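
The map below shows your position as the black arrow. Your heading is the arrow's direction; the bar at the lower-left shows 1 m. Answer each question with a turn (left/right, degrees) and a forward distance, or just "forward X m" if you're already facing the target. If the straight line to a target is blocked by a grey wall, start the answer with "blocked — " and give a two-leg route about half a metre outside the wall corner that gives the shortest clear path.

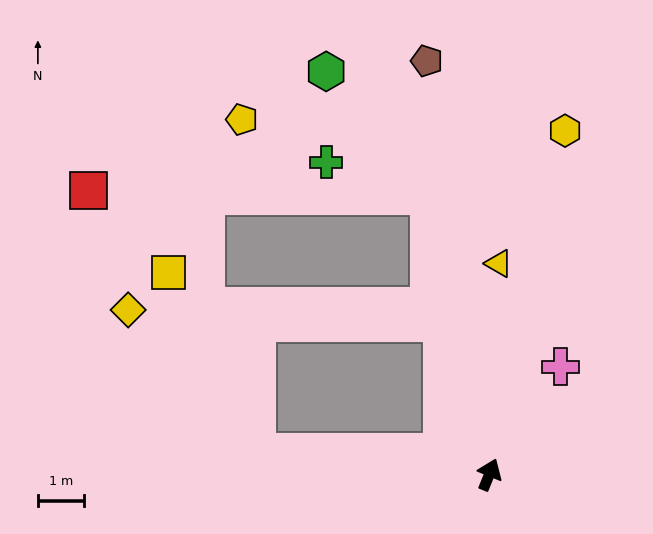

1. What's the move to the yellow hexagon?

turn left 10°, forward 7.6 m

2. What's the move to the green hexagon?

blocked — turn left 34°, forward 6.2 m, then turn left 28°, forward 3.5 m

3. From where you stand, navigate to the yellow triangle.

turn left 20°, forward 4.6 m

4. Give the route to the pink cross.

turn right 11°, forward 2.8 m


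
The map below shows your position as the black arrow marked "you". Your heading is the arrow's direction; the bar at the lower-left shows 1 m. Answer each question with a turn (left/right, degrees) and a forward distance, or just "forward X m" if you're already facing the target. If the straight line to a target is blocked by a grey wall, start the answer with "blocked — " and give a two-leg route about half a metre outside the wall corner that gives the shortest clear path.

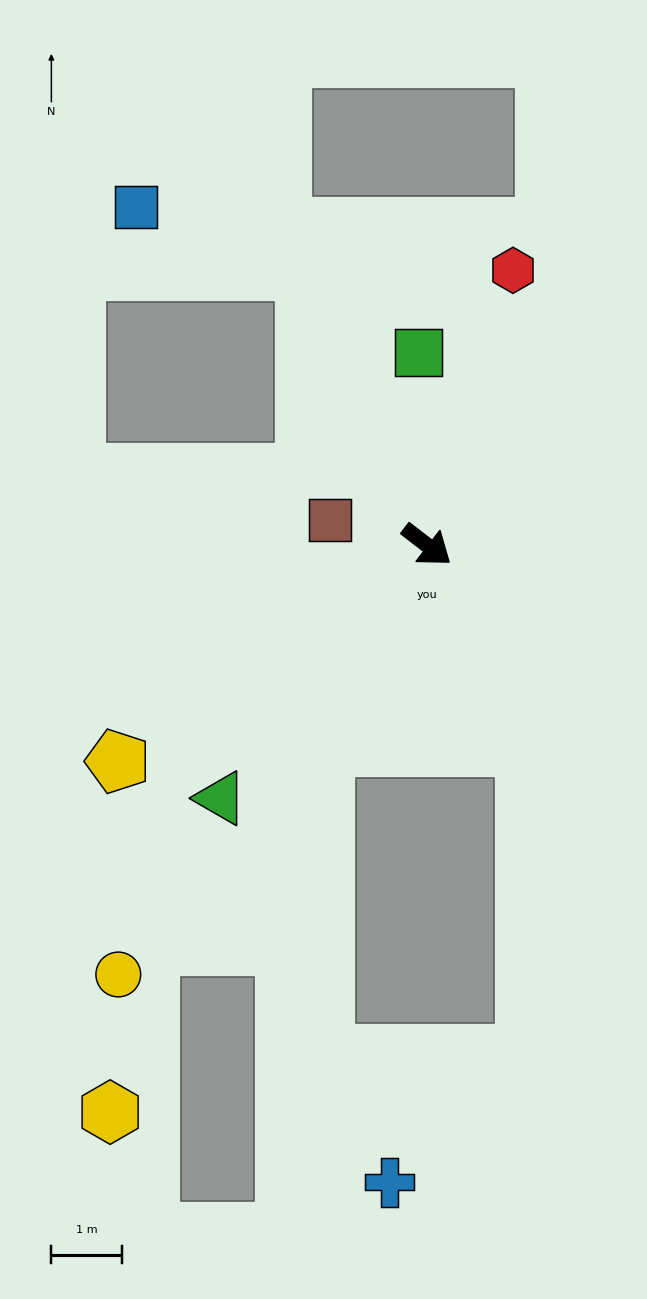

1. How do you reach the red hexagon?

turn left 110°, forward 4.1 m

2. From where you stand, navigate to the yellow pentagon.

turn right 107°, forward 5.3 m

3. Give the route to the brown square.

turn right 157°, forward 1.4 m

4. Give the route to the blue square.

blocked — turn left 151°, forward 4.2 m, then turn left 46°, forward 2.6 m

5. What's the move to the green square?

turn left 130°, forward 2.7 m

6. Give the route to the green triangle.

turn right 92°, forward 4.6 m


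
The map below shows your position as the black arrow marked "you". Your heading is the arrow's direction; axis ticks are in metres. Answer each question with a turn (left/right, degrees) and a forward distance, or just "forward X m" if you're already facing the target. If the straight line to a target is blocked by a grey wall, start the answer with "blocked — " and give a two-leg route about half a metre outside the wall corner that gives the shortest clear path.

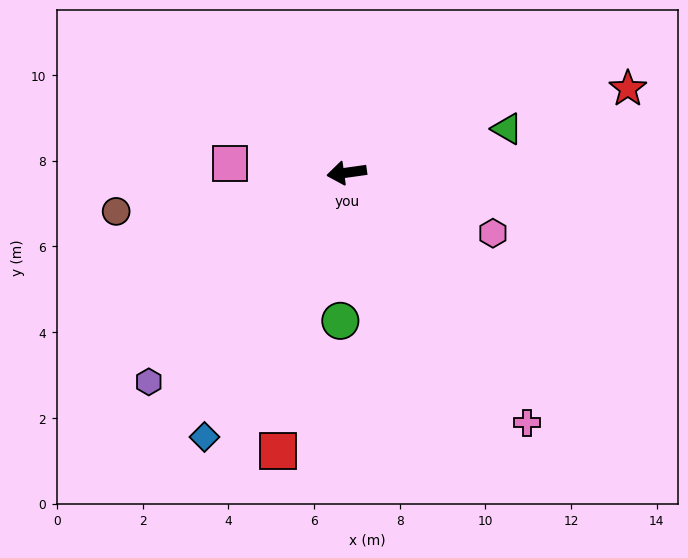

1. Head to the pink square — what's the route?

turn right 12°, forward 2.7 m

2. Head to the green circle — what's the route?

turn left 80°, forward 3.5 m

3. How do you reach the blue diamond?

turn left 54°, forward 7.0 m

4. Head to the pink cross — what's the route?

turn left 118°, forward 7.2 m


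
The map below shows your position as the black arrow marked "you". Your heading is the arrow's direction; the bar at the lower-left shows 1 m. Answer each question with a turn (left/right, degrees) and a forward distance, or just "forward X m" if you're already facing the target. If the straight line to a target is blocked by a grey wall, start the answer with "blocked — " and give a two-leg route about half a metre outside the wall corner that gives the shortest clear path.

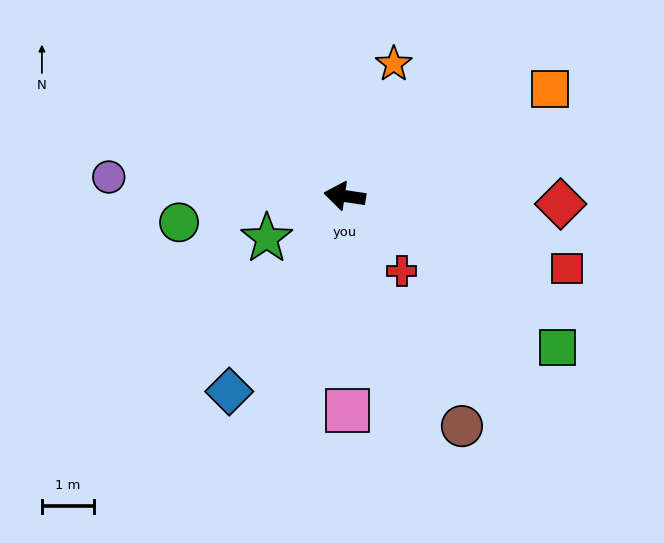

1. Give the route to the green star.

turn left 37°, forward 1.7 m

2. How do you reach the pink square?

turn left 99°, forward 4.1 m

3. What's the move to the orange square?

turn right 144°, forward 4.4 m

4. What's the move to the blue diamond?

turn left 68°, forward 4.3 m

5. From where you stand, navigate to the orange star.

turn right 102°, forward 2.7 m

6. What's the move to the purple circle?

turn left 4°, forward 4.5 m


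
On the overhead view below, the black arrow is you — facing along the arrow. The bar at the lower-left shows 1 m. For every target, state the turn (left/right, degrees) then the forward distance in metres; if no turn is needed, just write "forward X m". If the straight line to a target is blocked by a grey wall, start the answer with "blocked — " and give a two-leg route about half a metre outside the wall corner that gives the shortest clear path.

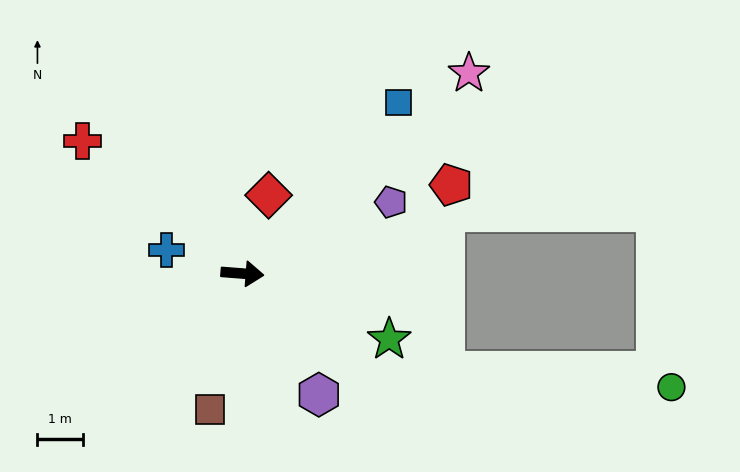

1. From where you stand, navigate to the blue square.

turn left 52°, forward 5.0 m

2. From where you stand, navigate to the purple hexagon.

turn right 53°, forward 3.1 m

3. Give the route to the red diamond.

turn left 76°, forward 1.8 m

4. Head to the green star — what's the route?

turn right 20°, forward 3.5 m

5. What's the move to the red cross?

turn left 145°, forward 4.5 m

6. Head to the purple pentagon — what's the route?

turn left 30°, forward 3.6 m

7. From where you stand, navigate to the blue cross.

turn left 167°, forward 1.7 m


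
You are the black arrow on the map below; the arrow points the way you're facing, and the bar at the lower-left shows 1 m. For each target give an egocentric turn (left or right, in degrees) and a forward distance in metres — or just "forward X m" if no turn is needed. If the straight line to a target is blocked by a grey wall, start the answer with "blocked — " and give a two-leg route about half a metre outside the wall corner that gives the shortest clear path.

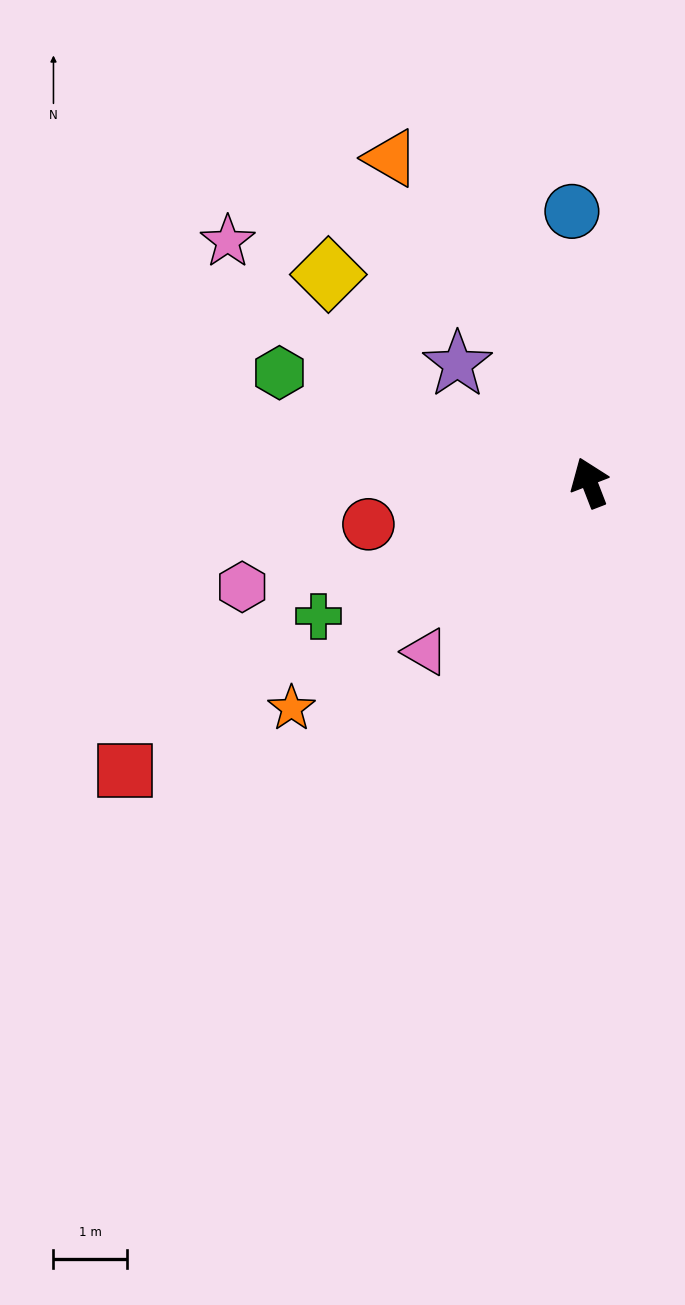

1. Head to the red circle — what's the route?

turn left 80°, forward 3.1 m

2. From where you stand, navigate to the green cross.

turn left 95°, forward 4.1 m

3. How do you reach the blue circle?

turn right 17°, forward 3.7 m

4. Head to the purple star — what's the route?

turn left 27°, forward 2.4 m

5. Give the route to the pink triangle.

turn left 115°, forward 3.2 m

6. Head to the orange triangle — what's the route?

turn left 10°, forward 5.2 m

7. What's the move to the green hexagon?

turn left 49°, forward 4.5 m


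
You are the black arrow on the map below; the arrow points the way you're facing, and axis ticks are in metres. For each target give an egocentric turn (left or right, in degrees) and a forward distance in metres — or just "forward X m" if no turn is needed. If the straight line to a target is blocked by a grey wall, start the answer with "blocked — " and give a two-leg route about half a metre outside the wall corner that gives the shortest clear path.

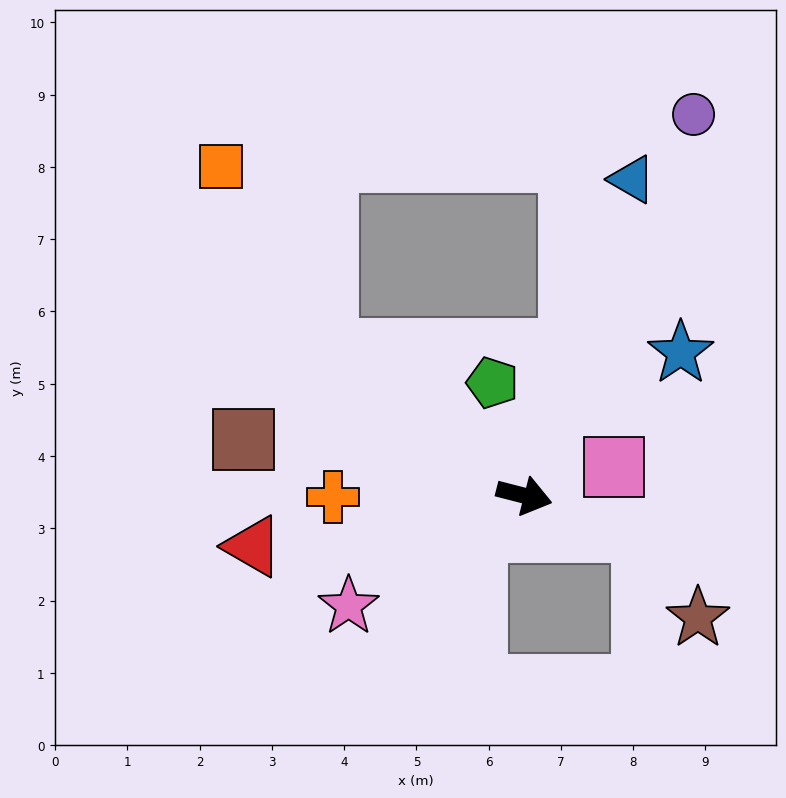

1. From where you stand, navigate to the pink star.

turn right 133°, forward 2.9 m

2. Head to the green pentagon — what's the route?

turn left 120°, forward 1.6 m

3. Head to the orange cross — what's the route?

turn right 165°, forward 2.6 m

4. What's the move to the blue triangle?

turn left 86°, forward 4.6 m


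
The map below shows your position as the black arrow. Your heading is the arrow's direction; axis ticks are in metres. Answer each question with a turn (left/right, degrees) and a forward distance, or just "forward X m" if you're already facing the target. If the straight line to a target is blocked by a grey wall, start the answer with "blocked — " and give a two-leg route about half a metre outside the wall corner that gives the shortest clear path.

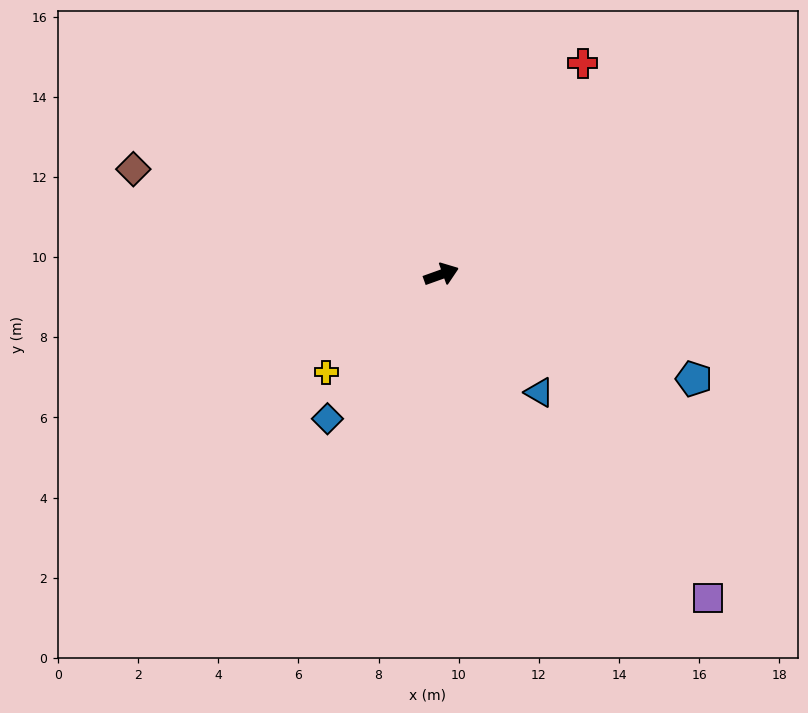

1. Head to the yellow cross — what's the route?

turn right 159°, forward 3.8 m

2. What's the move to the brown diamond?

turn left 141°, forward 8.1 m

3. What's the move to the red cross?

turn left 36°, forward 6.3 m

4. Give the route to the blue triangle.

turn right 70°, forward 3.8 m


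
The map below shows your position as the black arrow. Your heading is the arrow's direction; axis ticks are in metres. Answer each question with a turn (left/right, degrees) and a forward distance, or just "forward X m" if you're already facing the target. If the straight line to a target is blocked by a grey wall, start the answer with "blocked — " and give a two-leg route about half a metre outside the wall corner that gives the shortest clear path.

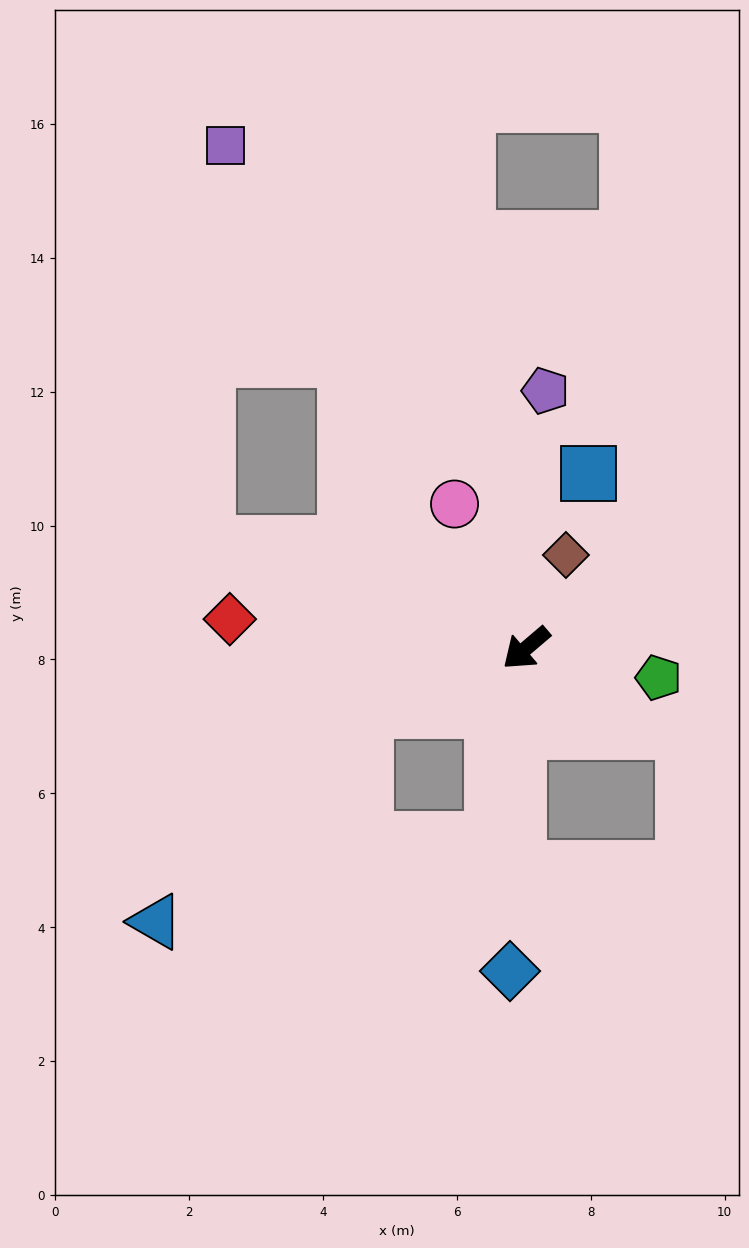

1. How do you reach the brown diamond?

turn right 154°, forward 1.5 m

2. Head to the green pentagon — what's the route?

turn left 127°, forward 2.0 m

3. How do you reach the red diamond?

turn right 46°, forward 4.4 m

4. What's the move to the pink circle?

turn right 104°, forward 2.4 m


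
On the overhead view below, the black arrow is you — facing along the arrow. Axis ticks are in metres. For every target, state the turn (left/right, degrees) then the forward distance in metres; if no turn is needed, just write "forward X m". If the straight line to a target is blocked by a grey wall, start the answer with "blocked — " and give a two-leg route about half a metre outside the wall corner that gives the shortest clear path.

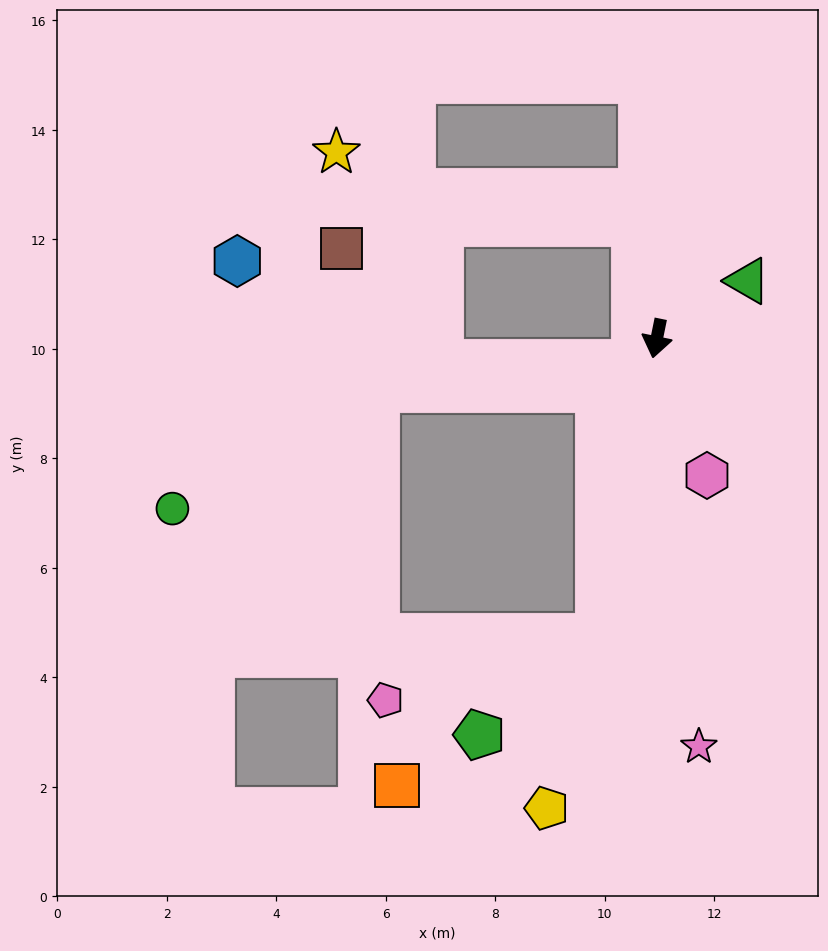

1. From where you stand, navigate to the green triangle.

turn left 134°, forward 2.0 m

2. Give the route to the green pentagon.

blocked — forward 5.6 m, then turn right 39°, forward 2.8 m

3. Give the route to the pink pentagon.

blocked — forward 5.6 m, then turn right 62°, forward 4.1 m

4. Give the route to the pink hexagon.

turn left 32°, forward 2.7 m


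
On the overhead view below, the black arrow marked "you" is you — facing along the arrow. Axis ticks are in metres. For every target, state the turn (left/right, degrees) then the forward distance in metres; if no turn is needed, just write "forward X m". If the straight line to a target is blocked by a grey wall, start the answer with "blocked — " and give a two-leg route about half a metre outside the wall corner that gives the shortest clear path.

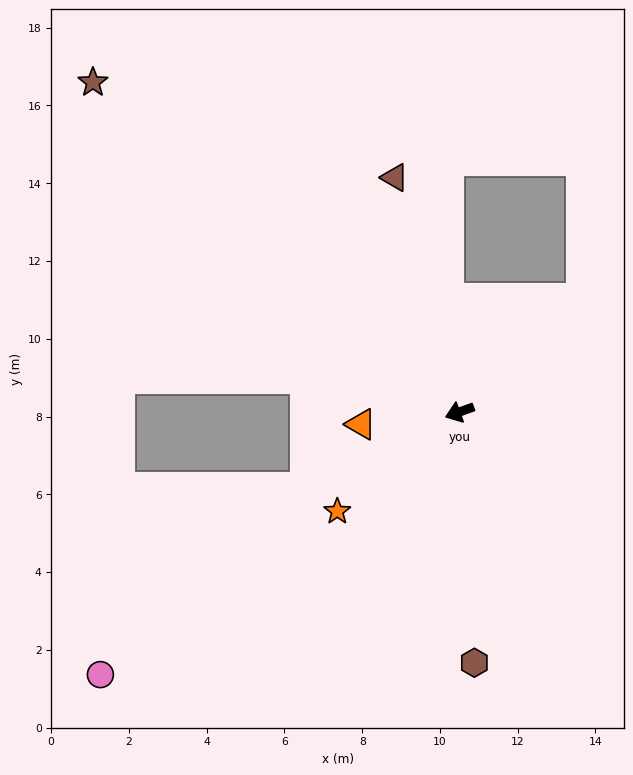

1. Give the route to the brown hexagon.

turn left 73°, forward 6.5 m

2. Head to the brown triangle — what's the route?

turn right 94°, forward 6.3 m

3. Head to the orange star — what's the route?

turn left 19°, forward 4.1 m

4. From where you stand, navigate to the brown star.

turn right 62°, forward 12.7 m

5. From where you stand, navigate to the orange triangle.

turn right 13°, forward 2.6 m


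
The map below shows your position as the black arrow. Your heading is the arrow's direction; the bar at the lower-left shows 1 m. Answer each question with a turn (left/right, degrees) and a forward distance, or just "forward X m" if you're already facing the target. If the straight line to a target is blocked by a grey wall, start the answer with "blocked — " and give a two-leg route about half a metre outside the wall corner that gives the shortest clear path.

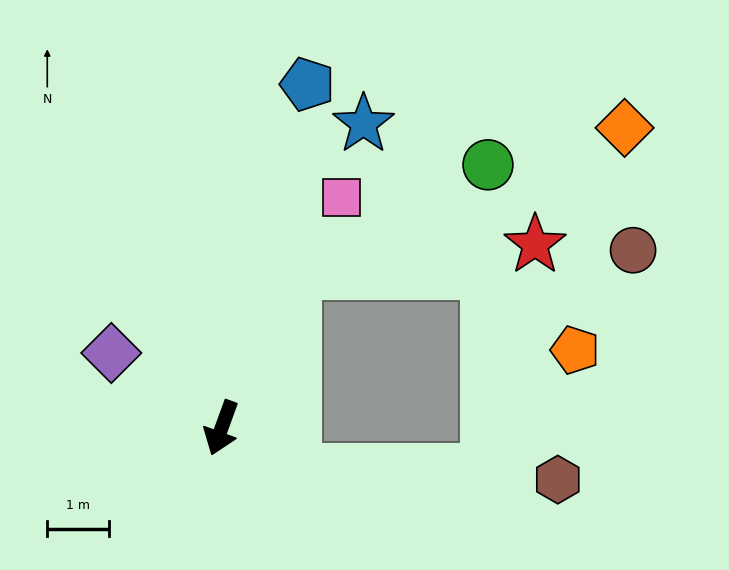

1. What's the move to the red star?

blocked — turn left 175°, forward 2.8 m, then turn right 58°, forward 3.9 m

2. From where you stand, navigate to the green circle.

blocked — turn left 175°, forward 2.8 m, then turn right 36°, forward 3.6 m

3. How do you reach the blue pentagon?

turn right 174°, forward 5.7 m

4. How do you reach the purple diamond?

turn right 104°, forward 2.1 m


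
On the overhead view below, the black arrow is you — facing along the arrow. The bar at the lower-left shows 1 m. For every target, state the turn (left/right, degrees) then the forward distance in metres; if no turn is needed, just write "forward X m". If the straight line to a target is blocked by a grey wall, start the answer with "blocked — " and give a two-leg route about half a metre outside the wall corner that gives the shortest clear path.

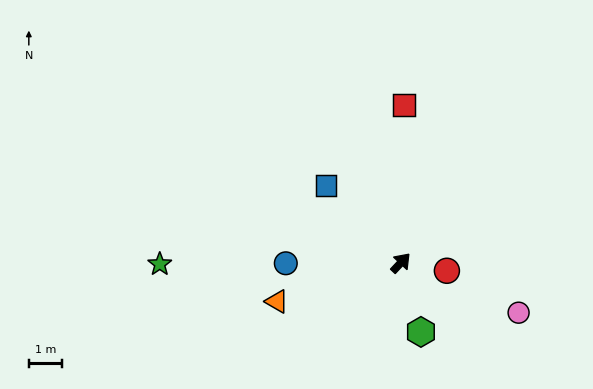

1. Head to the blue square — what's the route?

turn left 87°, forward 3.2 m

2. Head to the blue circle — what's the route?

turn left 133°, forward 3.5 m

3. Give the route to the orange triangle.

turn left 150°, forward 3.9 m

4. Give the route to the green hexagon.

turn right 121°, forward 2.2 m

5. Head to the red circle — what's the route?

turn right 57°, forward 1.4 m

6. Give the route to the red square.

turn left 42°, forward 4.8 m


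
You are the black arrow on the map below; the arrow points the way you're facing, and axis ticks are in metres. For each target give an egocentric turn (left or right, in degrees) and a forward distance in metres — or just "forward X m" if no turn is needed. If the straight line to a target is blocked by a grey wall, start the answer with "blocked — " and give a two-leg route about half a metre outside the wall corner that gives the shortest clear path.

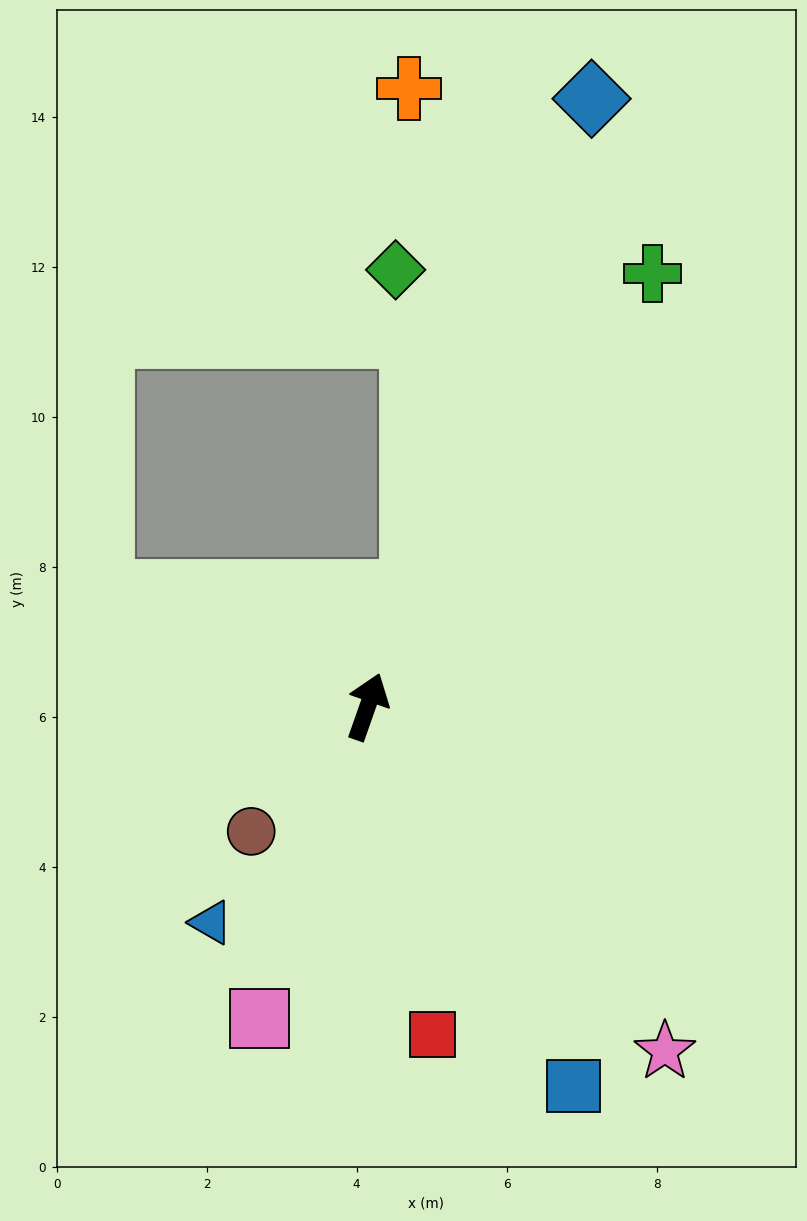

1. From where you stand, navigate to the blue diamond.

forward 8.6 m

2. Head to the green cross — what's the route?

turn right 14°, forward 6.9 m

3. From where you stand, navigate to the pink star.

turn right 120°, forward 6.1 m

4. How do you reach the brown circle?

turn left 156°, forward 2.3 m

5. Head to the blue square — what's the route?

turn right 132°, forward 5.8 m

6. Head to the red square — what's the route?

turn right 149°, forward 4.5 m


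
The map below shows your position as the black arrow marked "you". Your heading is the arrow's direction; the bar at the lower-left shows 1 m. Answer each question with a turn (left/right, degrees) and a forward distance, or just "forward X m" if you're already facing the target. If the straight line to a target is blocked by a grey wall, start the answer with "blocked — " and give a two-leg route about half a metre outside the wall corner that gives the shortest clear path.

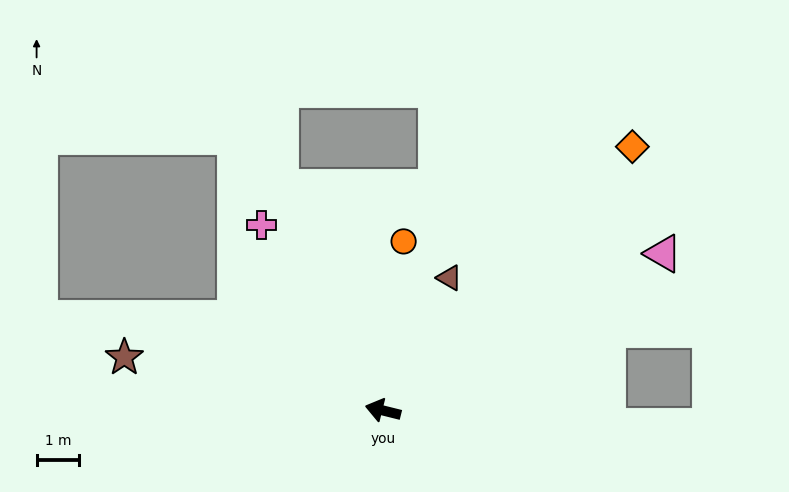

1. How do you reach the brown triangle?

turn right 103°, forward 3.5 m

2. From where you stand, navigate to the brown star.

turn left 2°, forward 6.2 m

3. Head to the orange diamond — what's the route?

turn right 119°, forward 8.5 m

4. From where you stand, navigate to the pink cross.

turn right 43°, forward 5.2 m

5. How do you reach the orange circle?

turn right 83°, forward 4.0 m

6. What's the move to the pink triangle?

turn right 137°, forward 7.5 m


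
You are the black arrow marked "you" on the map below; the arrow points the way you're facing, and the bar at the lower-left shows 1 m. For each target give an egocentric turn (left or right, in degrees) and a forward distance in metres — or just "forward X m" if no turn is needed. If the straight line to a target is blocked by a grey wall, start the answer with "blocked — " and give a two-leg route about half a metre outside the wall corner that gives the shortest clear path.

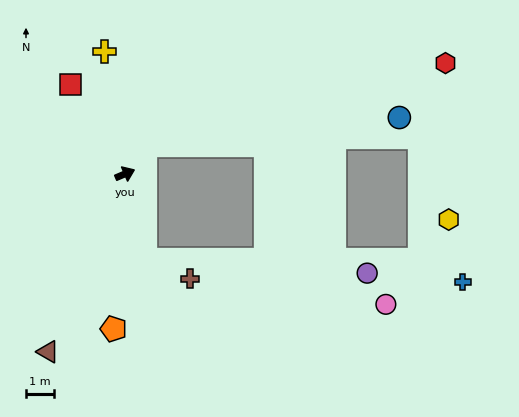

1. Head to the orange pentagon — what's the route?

turn right 117°, forward 5.5 m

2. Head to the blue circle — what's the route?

blocked — turn left 31°, forward 1.3 m, then turn right 48°, forward 9.0 m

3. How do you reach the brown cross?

blocked — turn right 100°, forward 3.1 m, then turn left 54°, forward 1.7 m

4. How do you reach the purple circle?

blocked — turn right 100°, forward 3.1 m, then turn left 74°, forward 7.8 m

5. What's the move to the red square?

turn left 98°, forward 3.7 m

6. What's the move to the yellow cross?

turn left 76°, forward 4.4 m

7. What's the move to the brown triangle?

turn right 136°, forward 6.8 m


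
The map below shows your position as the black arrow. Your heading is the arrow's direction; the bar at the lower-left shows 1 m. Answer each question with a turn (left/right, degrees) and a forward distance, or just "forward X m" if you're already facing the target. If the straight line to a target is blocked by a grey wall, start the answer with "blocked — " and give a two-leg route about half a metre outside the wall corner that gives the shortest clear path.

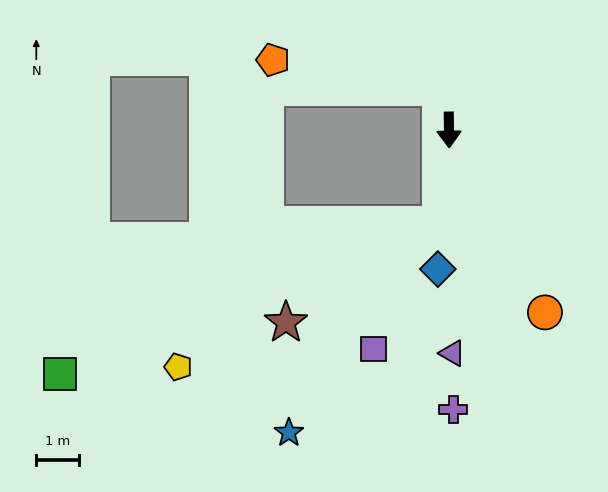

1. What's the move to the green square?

blocked — turn right 6°, forward 2.2 m, then turn right 63°, forward 9.5 m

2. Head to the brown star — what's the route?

blocked — turn right 6°, forward 2.2 m, then turn right 53°, forward 4.3 m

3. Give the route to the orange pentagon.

blocked — turn right 170°, forward 1.0 m, then turn left 70°, forward 3.9 m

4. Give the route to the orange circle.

turn left 27°, forward 4.8 m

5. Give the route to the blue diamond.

turn right 5°, forward 3.2 m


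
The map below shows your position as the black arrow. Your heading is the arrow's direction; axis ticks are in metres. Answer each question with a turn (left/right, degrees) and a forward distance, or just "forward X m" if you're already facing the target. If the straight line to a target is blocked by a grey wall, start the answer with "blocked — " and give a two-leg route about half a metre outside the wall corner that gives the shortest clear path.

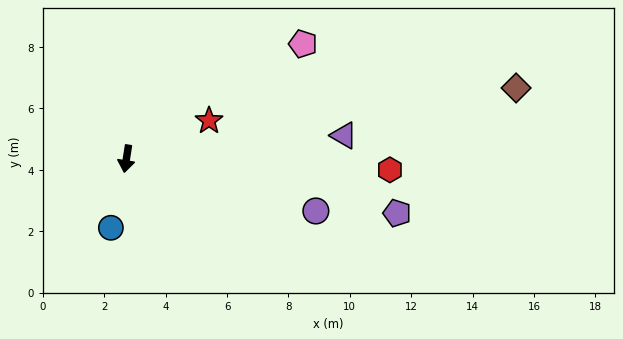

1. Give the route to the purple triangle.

turn left 105°, forward 7.1 m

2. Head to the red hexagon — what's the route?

turn left 96°, forward 8.6 m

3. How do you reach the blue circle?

turn right 4°, forward 2.3 m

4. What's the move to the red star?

turn left 124°, forward 3.0 m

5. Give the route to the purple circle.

turn left 83°, forward 6.4 m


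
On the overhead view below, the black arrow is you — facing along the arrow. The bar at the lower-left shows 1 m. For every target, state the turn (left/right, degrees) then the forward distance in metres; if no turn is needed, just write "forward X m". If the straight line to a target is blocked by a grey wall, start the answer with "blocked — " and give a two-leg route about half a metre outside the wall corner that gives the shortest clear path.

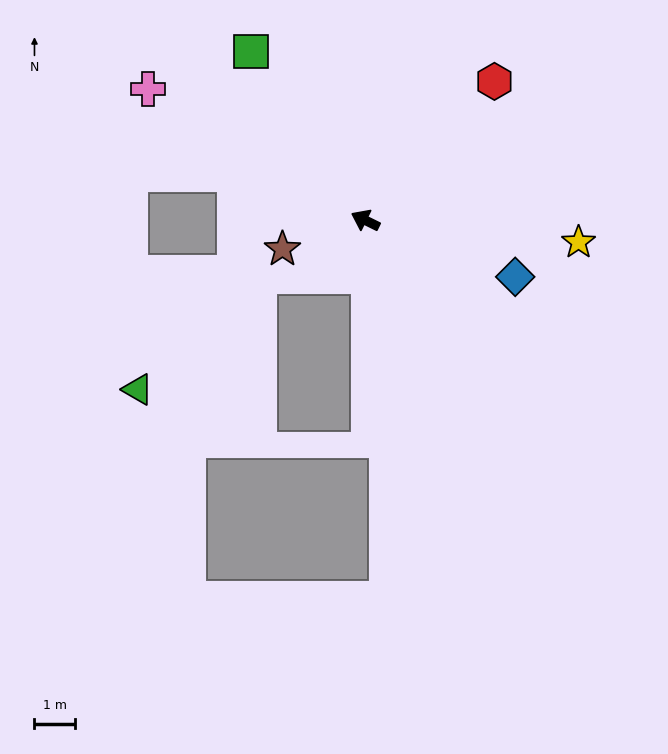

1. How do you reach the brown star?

turn left 45°, forward 2.2 m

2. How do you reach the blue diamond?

turn right 174°, forward 3.9 m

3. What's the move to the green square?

turn right 30°, forward 5.0 m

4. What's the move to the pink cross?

turn right 5°, forward 6.2 m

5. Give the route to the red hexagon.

turn right 107°, forward 4.7 m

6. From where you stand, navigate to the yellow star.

turn right 160°, forward 5.3 m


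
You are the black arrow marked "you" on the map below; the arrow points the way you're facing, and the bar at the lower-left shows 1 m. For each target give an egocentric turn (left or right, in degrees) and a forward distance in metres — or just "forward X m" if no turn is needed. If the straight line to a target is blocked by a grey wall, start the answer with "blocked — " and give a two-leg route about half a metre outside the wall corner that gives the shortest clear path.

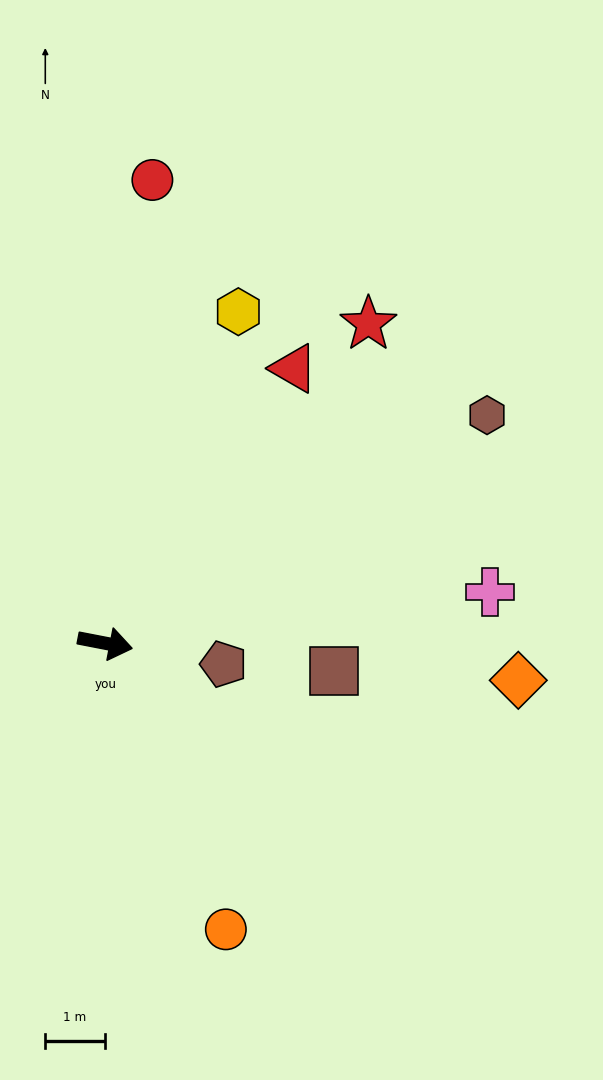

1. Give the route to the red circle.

turn left 95°, forward 7.8 m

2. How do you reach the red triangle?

turn left 66°, forward 5.6 m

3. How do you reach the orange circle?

turn right 56°, forward 5.2 m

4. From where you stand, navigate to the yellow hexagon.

turn left 79°, forward 6.0 m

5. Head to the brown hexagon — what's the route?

turn left 42°, forward 7.5 m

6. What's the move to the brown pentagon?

forward 2.0 m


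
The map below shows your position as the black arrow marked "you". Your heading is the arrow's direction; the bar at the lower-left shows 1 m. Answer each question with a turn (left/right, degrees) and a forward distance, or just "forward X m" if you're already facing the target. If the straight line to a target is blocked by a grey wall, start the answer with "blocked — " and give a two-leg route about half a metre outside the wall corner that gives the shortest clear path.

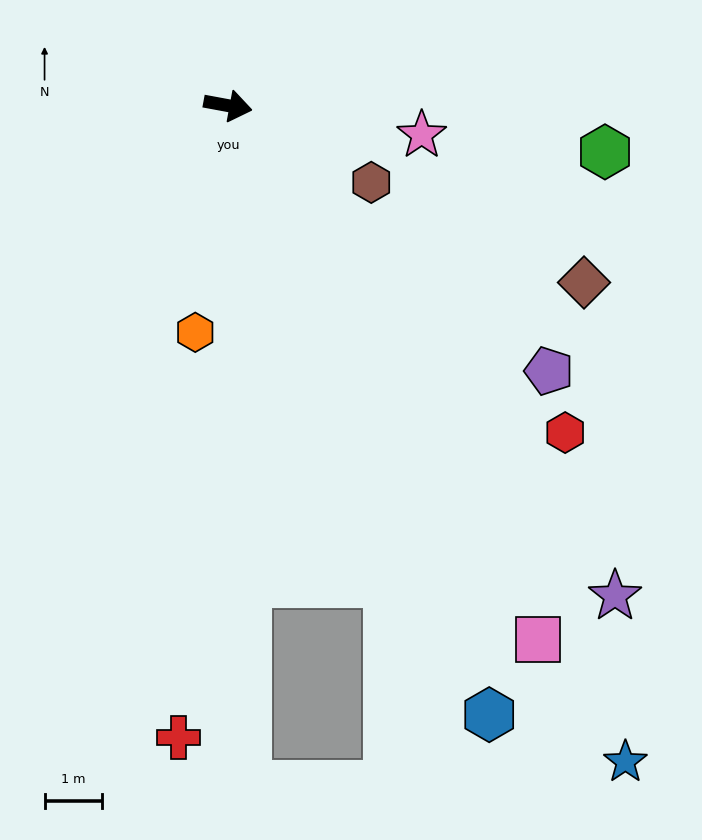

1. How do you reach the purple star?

turn right 41°, forward 10.9 m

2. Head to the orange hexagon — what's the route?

turn right 88°, forward 4.0 m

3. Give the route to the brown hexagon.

turn right 18°, forward 2.8 m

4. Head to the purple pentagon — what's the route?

turn right 29°, forward 7.3 m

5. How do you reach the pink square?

turn right 49°, forward 10.8 m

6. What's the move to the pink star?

forward 3.4 m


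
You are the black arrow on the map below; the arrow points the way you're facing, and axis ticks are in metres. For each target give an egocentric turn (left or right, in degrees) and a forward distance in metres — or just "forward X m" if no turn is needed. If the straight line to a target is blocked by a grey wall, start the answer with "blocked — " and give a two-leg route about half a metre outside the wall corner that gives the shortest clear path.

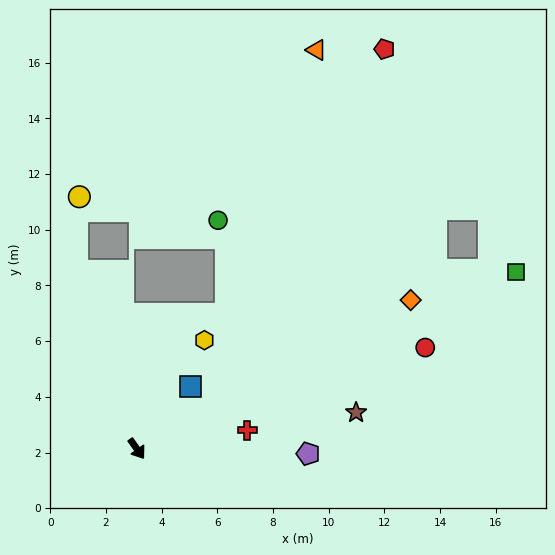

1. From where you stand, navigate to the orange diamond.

turn left 83°, forward 11.2 m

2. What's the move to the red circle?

turn left 74°, forward 11.0 m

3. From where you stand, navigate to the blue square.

turn left 104°, forward 3.0 m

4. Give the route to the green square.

turn left 80°, forward 15.0 m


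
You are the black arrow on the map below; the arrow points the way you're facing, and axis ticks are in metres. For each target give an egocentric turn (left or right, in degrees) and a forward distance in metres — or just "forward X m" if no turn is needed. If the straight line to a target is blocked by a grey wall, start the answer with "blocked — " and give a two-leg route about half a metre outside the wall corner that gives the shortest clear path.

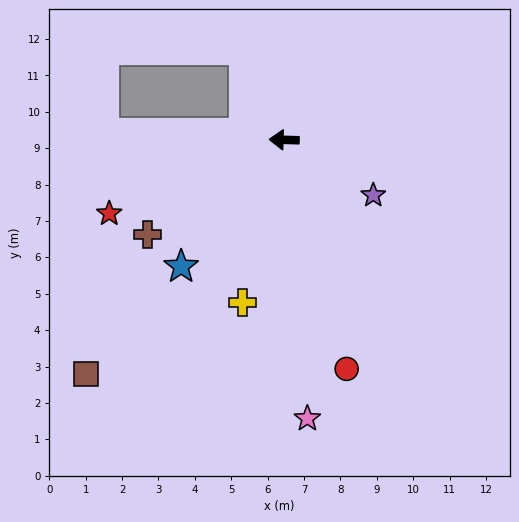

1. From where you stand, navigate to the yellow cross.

turn left 77°, forward 4.6 m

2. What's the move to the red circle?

turn left 107°, forward 6.5 m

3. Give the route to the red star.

turn left 24°, forward 5.2 m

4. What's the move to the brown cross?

turn left 36°, forward 4.6 m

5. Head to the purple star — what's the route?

turn left 150°, forward 2.9 m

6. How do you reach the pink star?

turn left 96°, forward 7.7 m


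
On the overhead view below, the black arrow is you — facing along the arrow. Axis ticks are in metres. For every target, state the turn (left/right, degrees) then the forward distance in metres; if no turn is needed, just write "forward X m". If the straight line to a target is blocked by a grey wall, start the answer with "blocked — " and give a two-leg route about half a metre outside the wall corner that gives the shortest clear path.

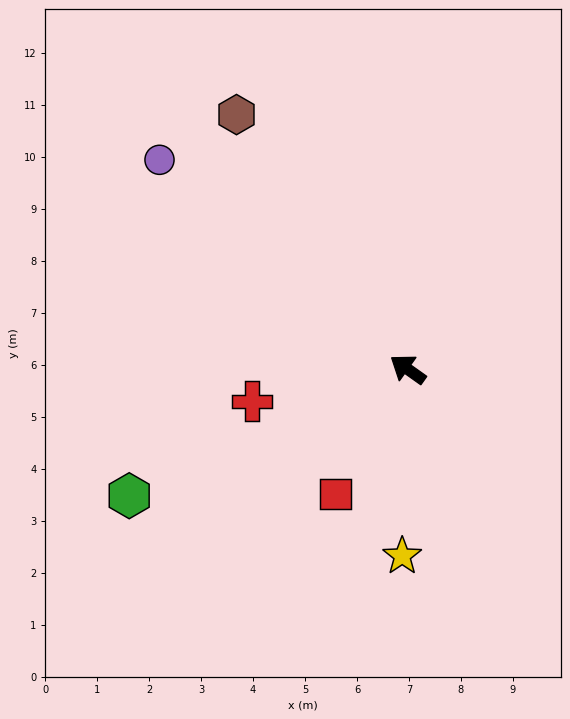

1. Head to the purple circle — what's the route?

turn right 5°, forward 6.3 m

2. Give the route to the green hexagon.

turn left 60°, forward 5.9 m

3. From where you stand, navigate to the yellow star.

turn left 124°, forward 3.6 m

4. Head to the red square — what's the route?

turn left 95°, forward 2.8 m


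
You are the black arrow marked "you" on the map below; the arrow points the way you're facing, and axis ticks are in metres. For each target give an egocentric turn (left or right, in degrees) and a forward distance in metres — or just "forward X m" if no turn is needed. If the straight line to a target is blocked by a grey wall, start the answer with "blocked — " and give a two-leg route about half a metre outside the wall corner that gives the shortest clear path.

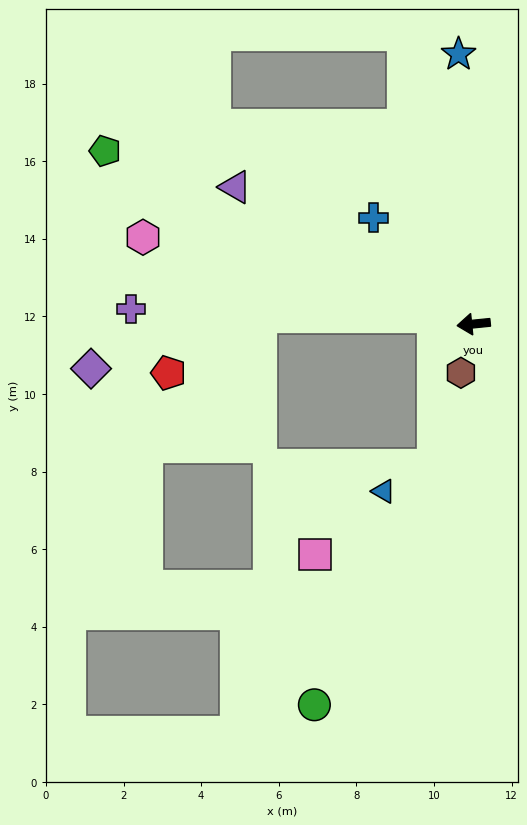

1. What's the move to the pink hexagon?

turn right 20°, forward 8.8 m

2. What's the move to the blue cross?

turn right 52°, forward 3.8 m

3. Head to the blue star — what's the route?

turn right 92°, forward 7.0 m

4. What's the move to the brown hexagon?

turn left 70°, forward 1.3 m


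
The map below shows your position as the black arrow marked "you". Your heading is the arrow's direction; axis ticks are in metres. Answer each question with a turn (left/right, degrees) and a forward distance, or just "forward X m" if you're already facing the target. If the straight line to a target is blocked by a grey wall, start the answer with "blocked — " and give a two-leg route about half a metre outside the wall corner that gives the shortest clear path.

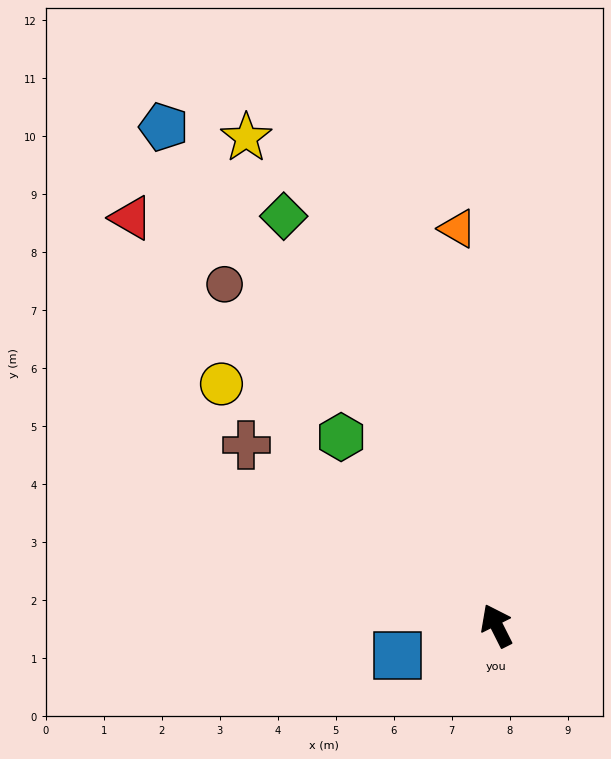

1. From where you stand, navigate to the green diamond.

forward 8.0 m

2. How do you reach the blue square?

turn left 80°, forward 1.8 m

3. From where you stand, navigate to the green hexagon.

turn left 13°, forward 4.2 m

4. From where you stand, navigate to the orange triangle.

turn right 21°, forward 6.9 m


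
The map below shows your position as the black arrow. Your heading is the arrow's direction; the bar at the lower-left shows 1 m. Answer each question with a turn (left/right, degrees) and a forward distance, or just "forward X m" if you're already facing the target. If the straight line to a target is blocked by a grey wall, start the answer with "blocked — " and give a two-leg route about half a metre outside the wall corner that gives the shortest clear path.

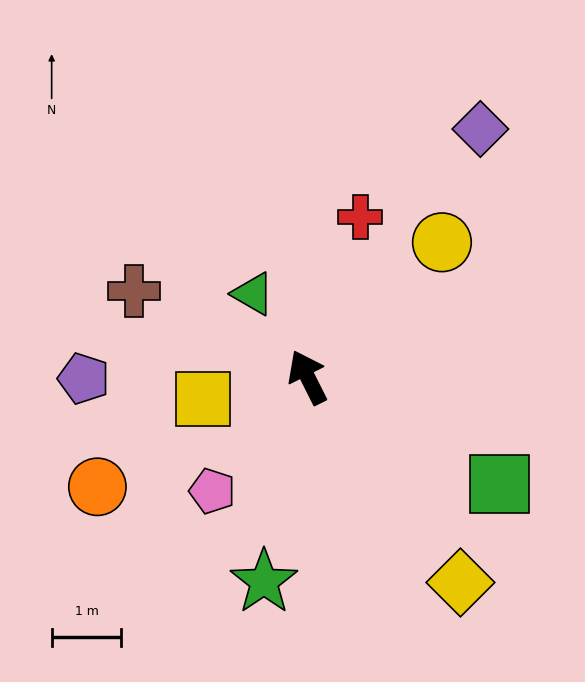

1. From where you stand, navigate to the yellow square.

turn left 75°, forward 1.5 m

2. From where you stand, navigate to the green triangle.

turn left 7°, forward 1.4 m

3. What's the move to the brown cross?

turn left 37°, forward 2.8 m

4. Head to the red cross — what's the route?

turn right 45°, forward 2.4 m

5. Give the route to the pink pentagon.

turn left 113°, forward 2.1 m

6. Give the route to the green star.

turn left 141°, forward 3.0 m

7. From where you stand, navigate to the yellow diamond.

turn right 170°, forward 3.7 m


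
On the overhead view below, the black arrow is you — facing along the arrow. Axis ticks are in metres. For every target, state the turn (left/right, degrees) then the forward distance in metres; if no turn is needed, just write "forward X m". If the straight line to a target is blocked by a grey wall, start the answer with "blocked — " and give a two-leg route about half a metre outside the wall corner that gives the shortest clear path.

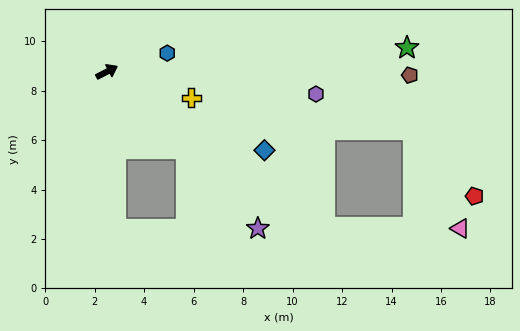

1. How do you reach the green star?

turn right 23°, forward 12.2 m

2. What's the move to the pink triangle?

blocked — turn right 63°, forward 10.8 m, then turn left 35°, forward 5.5 m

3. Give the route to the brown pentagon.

turn right 28°, forward 12.2 m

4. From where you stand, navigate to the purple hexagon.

turn right 33°, forward 8.5 m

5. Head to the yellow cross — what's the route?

turn right 45°, forward 3.6 m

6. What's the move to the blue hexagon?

turn right 10°, forward 2.6 m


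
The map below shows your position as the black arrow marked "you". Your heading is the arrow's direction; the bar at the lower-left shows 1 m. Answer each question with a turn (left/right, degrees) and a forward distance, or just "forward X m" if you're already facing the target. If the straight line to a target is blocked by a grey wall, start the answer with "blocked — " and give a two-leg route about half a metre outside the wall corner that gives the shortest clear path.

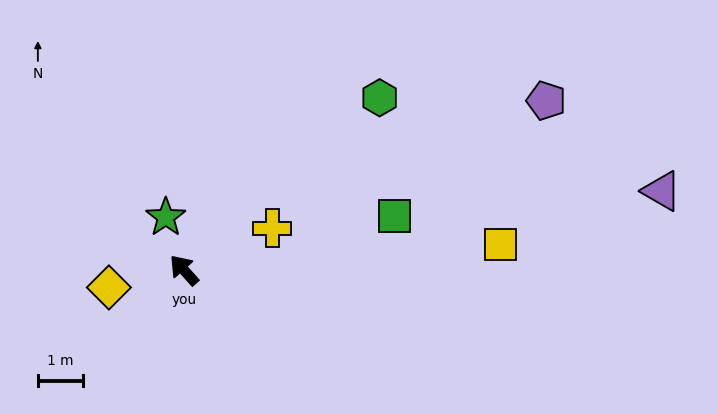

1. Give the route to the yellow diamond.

turn left 61°, forward 1.7 m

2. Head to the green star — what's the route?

turn right 23°, forward 1.2 m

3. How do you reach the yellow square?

turn right 127°, forward 7.1 m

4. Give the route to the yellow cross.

turn right 106°, forward 2.2 m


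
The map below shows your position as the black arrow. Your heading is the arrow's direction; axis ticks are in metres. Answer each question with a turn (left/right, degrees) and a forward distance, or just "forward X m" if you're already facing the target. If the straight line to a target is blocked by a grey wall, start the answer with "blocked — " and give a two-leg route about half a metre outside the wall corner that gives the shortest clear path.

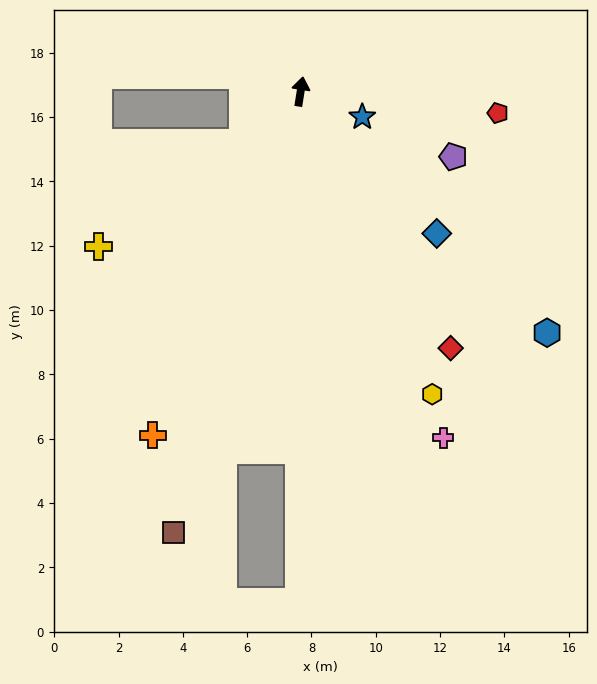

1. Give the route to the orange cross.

turn left 166°, forward 11.6 m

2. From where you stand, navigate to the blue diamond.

turn right 127°, forward 6.1 m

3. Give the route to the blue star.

turn right 103°, forward 2.1 m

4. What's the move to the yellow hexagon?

turn right 148°, forward 10.3 m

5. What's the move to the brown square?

turn left 173°, forward 14.3 m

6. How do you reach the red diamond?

turn right 141°, forward 9.2 m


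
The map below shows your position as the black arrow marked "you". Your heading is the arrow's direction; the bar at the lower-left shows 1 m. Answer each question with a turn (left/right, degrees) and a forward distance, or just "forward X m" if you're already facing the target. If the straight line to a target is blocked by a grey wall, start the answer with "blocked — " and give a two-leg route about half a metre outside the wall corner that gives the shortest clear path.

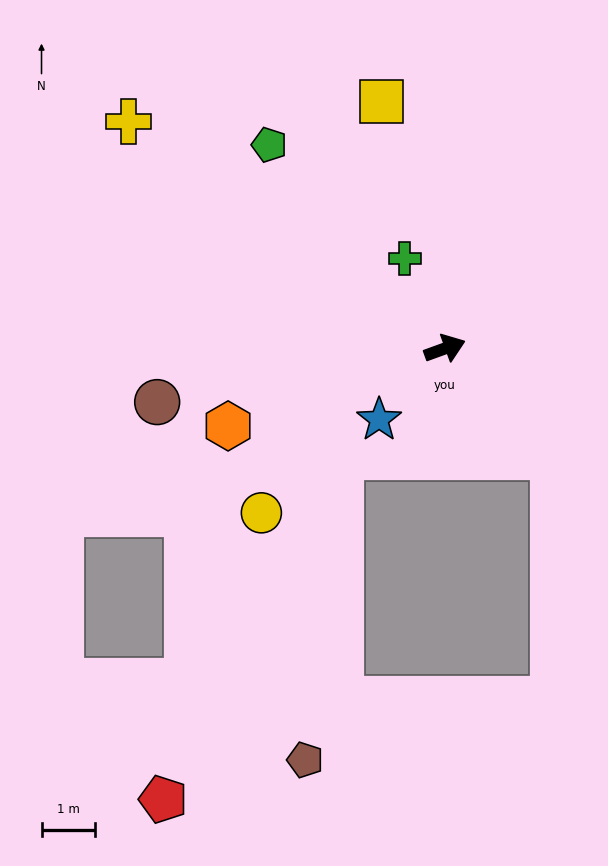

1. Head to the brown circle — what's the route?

turn left 171°, forward 5.5 m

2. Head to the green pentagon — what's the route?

turn left 111°, forward 5.0 m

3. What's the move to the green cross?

turn left 94°, forward 1.8 m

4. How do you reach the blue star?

turn right 153°, forward 1.8 m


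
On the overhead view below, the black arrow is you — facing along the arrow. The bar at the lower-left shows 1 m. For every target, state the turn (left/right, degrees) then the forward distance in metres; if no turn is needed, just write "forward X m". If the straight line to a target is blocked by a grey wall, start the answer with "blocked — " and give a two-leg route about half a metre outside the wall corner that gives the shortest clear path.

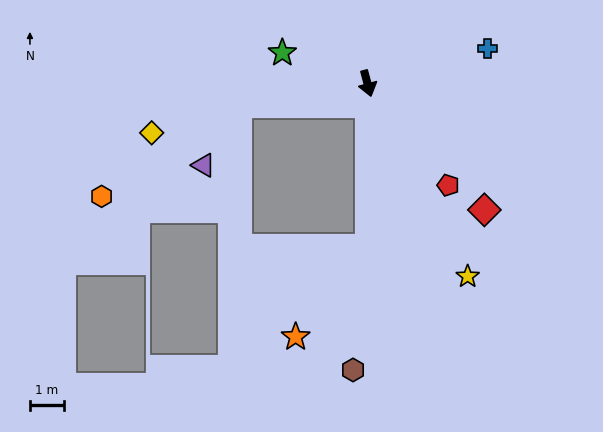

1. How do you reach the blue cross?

turn left 91°, forward 3.7 m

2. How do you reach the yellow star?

turn left 12°, forward 6.4 m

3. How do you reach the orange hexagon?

blocked — turn right 96°, forward 3.9 m, then turn left 25°, forward 4.9 m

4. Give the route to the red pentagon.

turn left 23°, forward 3.8 m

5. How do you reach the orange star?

blocked — turn right 14°, forward 4.9 m, then turn right 41°, forward 3.4 m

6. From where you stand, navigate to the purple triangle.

blocked — turn right 96°, forward 3.9 m, then turn left 51°, forward 2.1 m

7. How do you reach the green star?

turn right 125°, forward 2.7 m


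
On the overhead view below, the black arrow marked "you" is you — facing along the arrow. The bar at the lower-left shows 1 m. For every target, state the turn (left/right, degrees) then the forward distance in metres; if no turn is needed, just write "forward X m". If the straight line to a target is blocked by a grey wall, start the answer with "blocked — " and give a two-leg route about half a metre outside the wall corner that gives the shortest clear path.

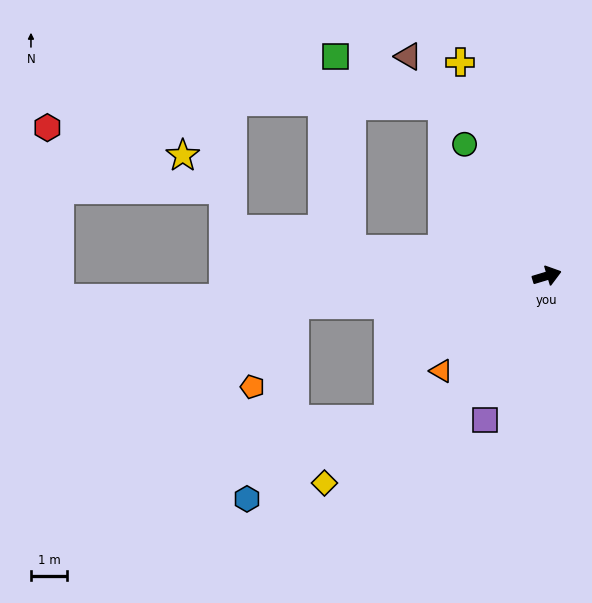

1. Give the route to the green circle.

turn left 105°, forward 4.3 m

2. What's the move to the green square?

blocked — turn left 156°, forward 5.5 m, then turn right 78°, forward 5.4 m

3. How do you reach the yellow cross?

turn left 95°, forward 6.4 m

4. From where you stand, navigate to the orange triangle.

turn right 155°, forward 4.0 m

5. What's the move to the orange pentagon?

blocked — turn left 170°, forward 7.1 m, then turn left 57°, forward 2.6 m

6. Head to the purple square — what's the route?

turn right 130°, forward 4.4 m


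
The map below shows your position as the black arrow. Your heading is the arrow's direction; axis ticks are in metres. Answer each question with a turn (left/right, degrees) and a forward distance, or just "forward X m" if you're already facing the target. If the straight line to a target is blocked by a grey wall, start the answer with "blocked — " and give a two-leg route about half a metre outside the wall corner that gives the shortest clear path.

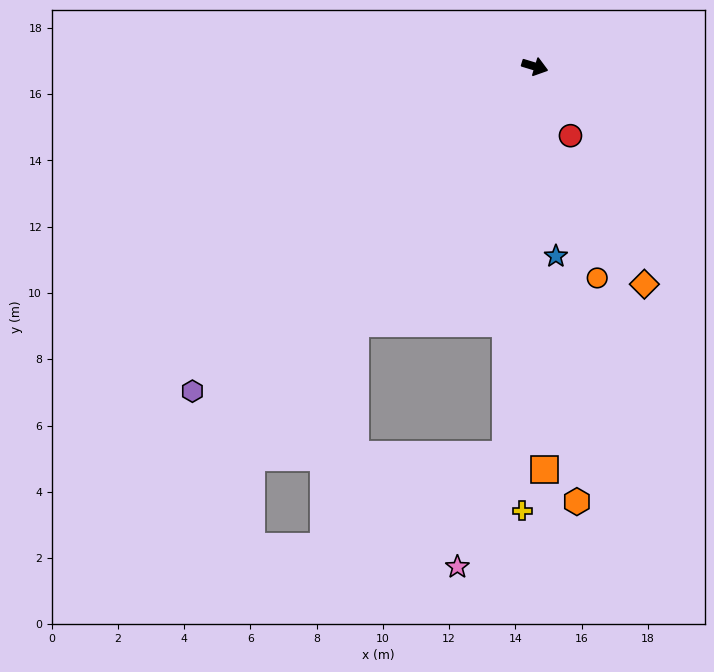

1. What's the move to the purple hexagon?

turn right 120°, forward 14.2 m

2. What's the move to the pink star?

blocked — turn right 77°, forward 11.8 m, then turn right 20°, forward 3.7 m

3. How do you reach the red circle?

turn right 46°, forward 2.3 m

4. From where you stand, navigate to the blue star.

turn right 67°, forward 5.8 m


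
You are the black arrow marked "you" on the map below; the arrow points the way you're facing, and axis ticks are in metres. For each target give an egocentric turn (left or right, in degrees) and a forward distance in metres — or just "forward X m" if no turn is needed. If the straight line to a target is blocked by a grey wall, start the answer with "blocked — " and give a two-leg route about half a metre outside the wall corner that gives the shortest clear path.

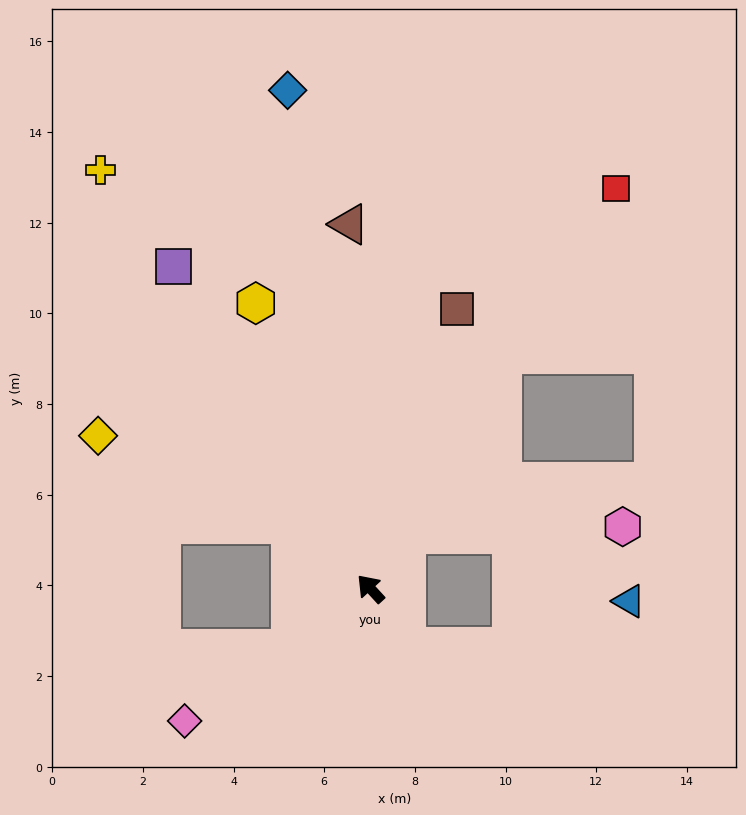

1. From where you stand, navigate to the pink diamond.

turn left 83°, forward 5.0 m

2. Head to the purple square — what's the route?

turn right 11°, forward 8.3 m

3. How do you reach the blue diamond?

turn right 33°, forward 11.1 m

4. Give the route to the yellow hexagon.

turn right 21°, forward 6.8 m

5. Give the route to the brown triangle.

turn right 39°, forward 8.0 m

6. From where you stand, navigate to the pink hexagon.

blocked — turn right 76°, forward 1.4 m, then turn right 54°, forward 4.8 m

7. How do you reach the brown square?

turn right 60°, forward 6.5 m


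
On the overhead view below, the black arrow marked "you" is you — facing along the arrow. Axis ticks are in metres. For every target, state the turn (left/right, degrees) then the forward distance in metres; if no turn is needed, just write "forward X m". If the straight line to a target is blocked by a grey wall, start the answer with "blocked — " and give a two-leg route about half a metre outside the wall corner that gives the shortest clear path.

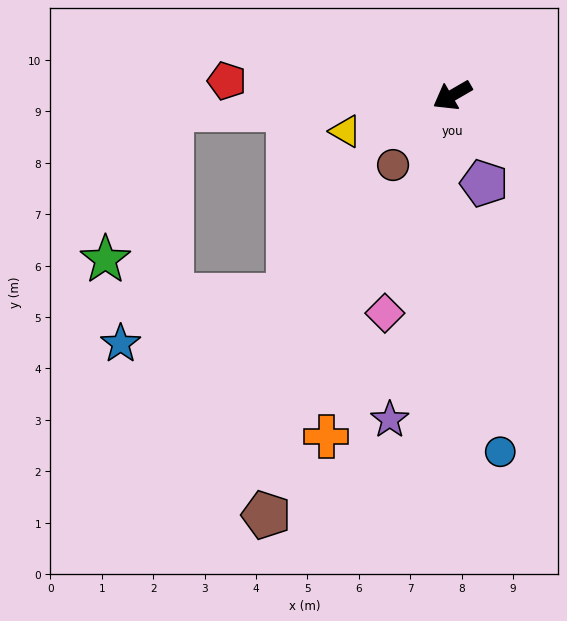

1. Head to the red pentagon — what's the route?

turn right 34°, forward 4.4 m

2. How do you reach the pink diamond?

turn left 43°, forward 4.4 m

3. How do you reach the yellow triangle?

turn right 12°, forward 2.2 m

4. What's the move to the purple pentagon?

turn left 80°, forward 1.8 m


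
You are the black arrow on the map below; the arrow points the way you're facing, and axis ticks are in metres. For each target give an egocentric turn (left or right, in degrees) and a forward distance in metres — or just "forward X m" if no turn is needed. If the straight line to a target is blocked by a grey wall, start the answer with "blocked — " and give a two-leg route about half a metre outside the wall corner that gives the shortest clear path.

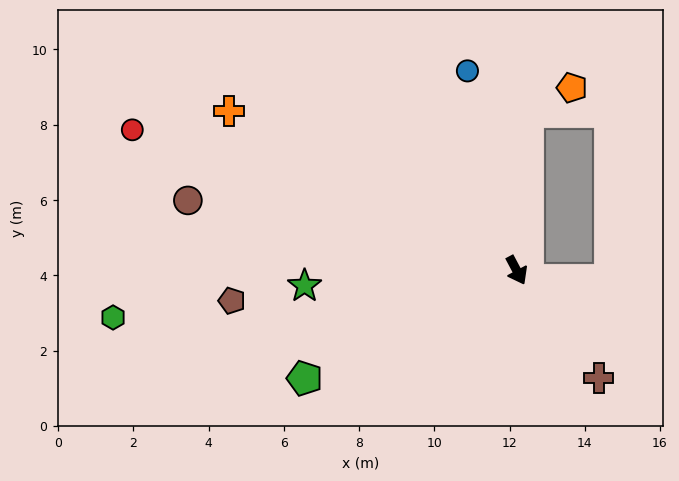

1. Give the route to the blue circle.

turn left 166°, forward 5.5 m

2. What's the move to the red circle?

turn right 138°, forward 10.9 m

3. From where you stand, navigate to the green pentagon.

turn right 91°, forward 6.3 m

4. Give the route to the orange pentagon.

blocked — turn left 148°, forward 4.2 m, then turn right 57°, forward 1.3 m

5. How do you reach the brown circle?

turn right 130°, forward 8.9 m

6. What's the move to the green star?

turn right 114°, forward 5.7 m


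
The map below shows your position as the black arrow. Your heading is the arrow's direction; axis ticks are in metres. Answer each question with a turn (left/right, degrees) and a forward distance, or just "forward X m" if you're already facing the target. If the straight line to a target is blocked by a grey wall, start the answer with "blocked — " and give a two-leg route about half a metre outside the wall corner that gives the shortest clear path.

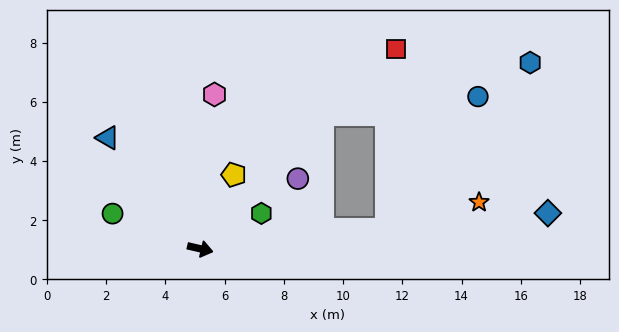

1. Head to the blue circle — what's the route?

blocked — turn left 61°, forward 6.1 m, then turn right 42°, forward 5.3 m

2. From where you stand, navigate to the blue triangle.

turn left 143°, forward 4.9 m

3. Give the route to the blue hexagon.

blocked — turn left 61°, forward 6.1 m, then turn right 34°, forward 7.3 m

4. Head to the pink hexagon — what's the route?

turn left 98°, forward 5.2 m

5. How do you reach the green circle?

turn left 171°, forward 3.2 m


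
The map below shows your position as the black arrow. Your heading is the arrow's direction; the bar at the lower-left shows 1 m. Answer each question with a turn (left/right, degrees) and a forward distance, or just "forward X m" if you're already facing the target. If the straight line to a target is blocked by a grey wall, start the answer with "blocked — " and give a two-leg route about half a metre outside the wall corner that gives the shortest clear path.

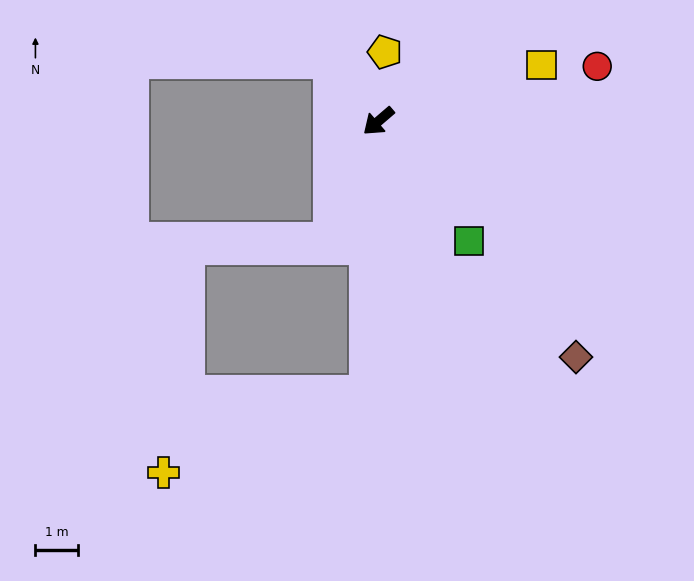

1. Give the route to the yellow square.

turn left 158°, forward 4.0 m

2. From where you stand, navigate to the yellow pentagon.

turn right 136°, forward 1.6 m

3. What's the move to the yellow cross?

blocked — turn left 47°, forward 6.4 m, then turn right 66°, forward 5.1 m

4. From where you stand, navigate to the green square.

turn left 86°, forward 3.5 m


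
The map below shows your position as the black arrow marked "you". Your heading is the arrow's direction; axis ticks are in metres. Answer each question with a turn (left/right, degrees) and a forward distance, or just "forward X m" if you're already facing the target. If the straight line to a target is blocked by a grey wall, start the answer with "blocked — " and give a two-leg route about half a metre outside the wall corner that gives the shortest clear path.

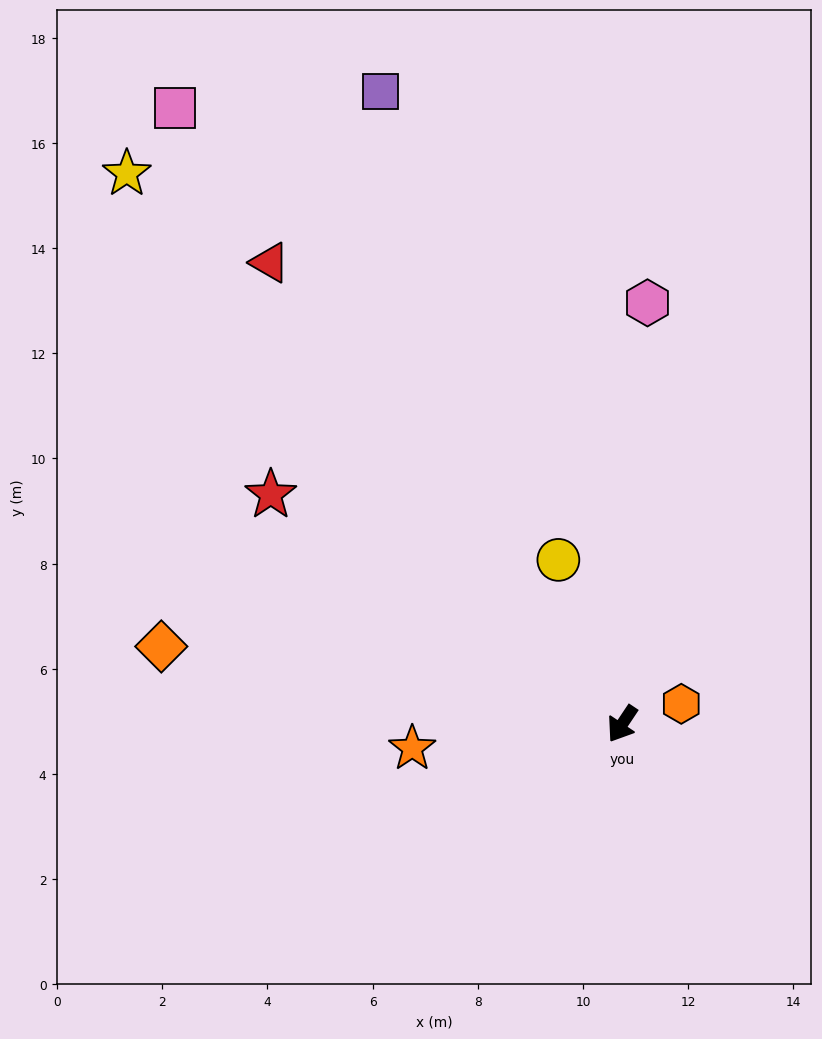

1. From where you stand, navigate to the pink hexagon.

turn right 150°, forward 8.0 m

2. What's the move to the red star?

turn right 89°, forward 8.0 m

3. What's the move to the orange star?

turn right 50°, forward 4.0 m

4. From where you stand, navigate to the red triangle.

turn right 109°, forward 11.0 m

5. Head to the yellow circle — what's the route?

turn right 125°, forward 3.3 m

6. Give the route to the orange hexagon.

turn left 143°, forward 1.2 m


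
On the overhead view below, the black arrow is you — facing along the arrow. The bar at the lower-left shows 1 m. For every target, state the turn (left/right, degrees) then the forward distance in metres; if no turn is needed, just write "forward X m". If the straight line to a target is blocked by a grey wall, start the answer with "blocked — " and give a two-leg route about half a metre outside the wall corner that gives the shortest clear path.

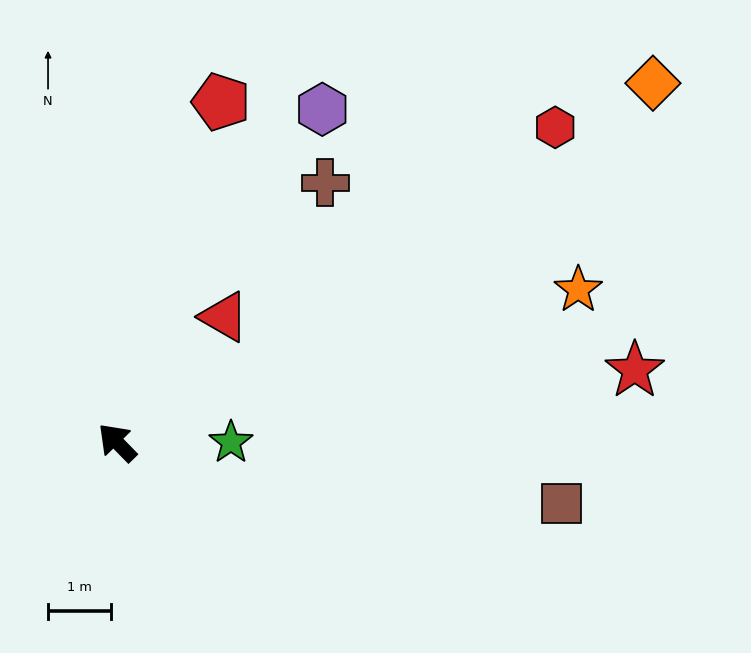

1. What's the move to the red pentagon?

turn right 61°, forward 5.7 m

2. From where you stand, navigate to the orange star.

turn right 116°, forward 7.7 m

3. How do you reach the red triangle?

turn right 85°, forward 2.6 m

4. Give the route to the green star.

turn right 134°, forward 1.8 m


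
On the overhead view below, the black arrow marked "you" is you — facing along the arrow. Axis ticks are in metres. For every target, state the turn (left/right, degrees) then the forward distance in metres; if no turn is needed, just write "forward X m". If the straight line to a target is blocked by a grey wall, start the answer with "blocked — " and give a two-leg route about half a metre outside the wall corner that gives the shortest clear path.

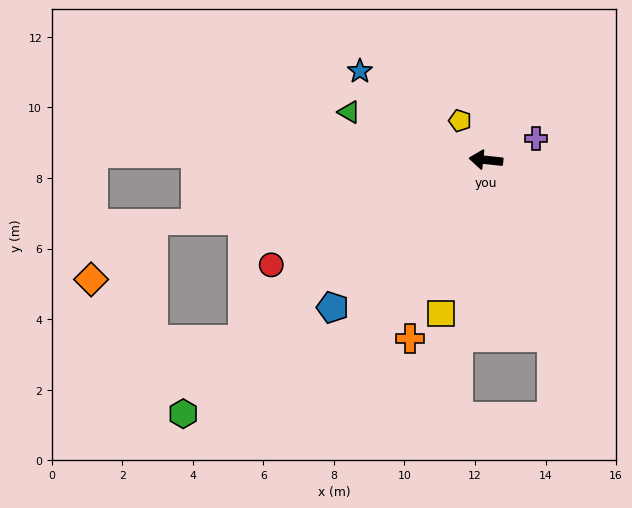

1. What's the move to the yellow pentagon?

turn right 50°, forward 1.3 m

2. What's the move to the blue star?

turn right 29°, forward 4.4 m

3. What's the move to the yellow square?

turn left 80°, forward 4.5 m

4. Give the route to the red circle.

turn left 32°, forward 6.8 m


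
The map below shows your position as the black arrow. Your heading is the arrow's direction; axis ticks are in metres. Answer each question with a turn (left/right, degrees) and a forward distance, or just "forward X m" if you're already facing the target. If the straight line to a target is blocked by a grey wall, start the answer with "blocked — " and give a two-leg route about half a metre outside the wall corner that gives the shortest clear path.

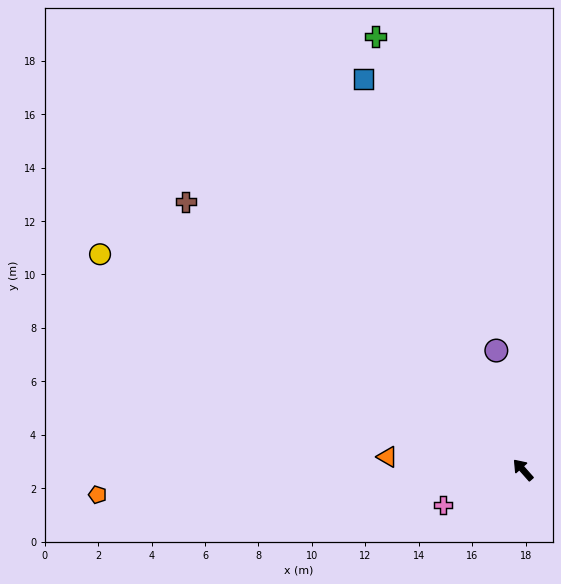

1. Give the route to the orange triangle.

turn left 43°, forward 5.1 m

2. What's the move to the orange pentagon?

turn left 52°, forward 15.9 m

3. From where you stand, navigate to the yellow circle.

turn left 21°, forward 17.8 m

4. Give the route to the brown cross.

turn left 10°, forward 16.1 m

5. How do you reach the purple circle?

turn right 29°, forward 4.6 m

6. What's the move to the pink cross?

turn left 72°, forward 3.3 m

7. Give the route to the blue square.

turn right 19°, forward 15.8 m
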